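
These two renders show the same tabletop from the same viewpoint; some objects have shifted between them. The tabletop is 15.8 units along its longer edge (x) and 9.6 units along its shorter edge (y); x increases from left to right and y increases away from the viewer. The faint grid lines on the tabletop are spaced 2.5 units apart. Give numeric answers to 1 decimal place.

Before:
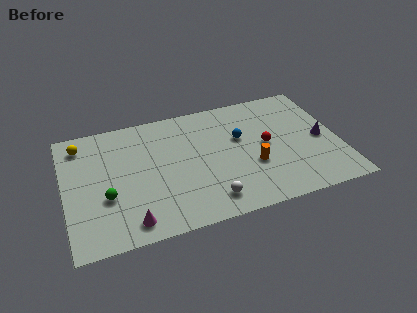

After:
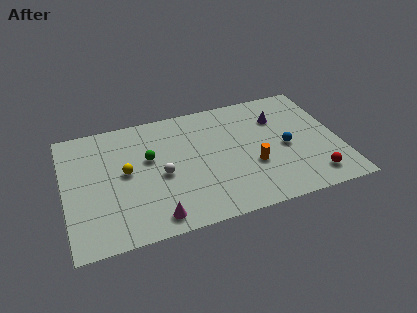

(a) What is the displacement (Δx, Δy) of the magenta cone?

(1.4, -0.1)

The magenta cone started near (3.5, 1.3) and ended near (4.9, 1.2).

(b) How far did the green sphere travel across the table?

3.5

The green sphere was near (2.3, 3.5) before and (4.9, 5.8) after, so it travelled √(2.6² + 2.3²) ≈ 3.5 units.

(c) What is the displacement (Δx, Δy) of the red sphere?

(2.4, -3.3)

From the two frames, the red sphere sits at roughly (11.6, 4.9) before and (14.0, 1.6) after.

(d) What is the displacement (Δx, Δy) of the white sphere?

(-2.5, 2.7)

From the two frames, the white sphere sits at roughly (8.0, 1.6) before and (5.5, 4.3) after.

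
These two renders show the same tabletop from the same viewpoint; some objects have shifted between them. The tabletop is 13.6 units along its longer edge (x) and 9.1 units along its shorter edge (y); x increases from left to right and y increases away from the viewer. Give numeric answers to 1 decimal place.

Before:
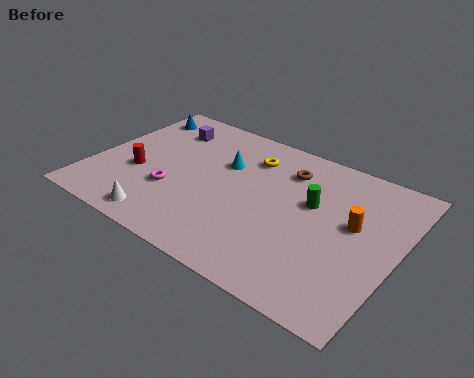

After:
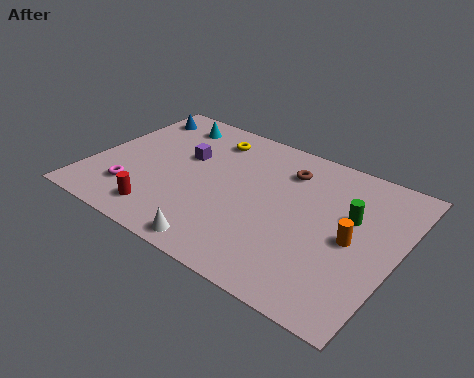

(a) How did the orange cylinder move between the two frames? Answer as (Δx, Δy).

(0.1, -0.9)

From the two frames, the orange cylinder sits at roughly (11.6, 5.2) before and (11.7, 4.3) after.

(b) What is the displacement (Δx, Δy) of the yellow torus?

(-1.9, 0.4)

The yellow torus was at about (6.6, 7.0) and moved to about (4.7, 7.4).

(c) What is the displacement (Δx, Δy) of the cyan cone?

(-2.9, 1.6)

The cyan cone was at about (5.6, 6.0) and moved to about (2.7, 7.6).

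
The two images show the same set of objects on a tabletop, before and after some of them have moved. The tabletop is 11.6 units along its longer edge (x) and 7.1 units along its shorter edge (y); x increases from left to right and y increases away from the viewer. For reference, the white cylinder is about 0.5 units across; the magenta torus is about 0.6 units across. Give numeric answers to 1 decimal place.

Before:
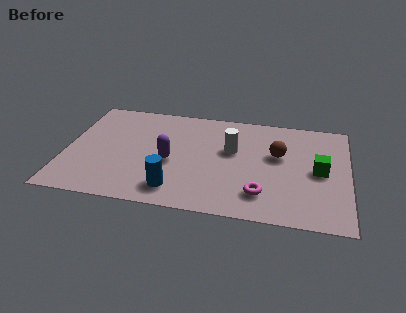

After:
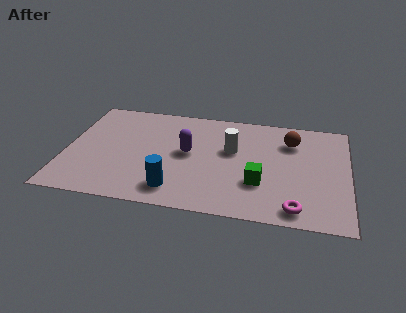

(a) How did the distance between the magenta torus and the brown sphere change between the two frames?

+1.6

Before: roughly 2.8 units apart; after: 4.4. That's 1.6 units further apart.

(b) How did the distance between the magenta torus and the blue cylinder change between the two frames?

+1.4

Before: roughly 3.5 units apart; after: 4.9. That's 1.4 units further apart.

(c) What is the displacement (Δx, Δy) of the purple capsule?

(0.7, 0.7)

The purple capsule started near (4.3, 3.1) and ended near (5.0, 3.8).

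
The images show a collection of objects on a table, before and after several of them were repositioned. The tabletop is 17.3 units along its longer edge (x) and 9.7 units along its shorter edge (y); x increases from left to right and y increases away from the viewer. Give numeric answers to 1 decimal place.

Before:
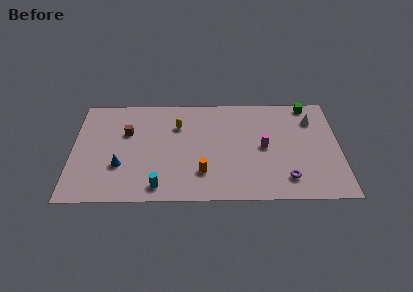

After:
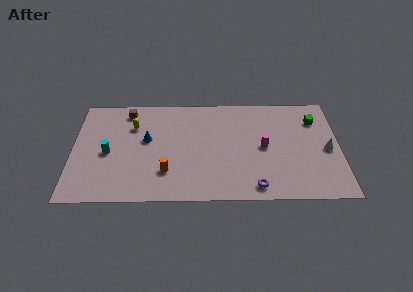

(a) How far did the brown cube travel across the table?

2.0

From (3.5, 6.3) to (3.5, 8.3), the brown cube covered √(0.0² + 2.0²) ≈ 2.0 units.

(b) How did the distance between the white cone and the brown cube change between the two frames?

+1.4

The distance was about 12.1 in the first image and 13.5 in the second, so they moved 1.4 units further apart.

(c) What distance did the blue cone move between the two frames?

2.9

The blue cone moved from about (3.1, 3.2) to (4.8, 5.6), a distance of √(1.7² + 2.4²) ≈ 2.9.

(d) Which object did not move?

the magenta cylinder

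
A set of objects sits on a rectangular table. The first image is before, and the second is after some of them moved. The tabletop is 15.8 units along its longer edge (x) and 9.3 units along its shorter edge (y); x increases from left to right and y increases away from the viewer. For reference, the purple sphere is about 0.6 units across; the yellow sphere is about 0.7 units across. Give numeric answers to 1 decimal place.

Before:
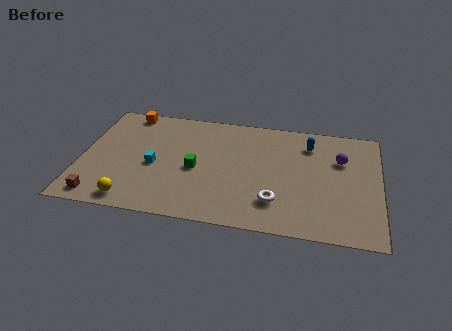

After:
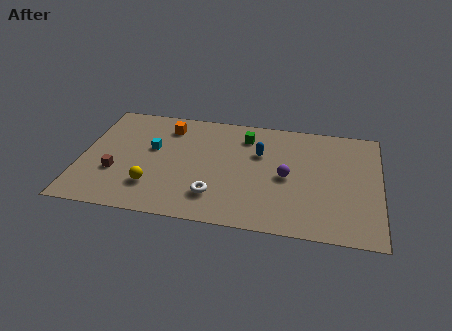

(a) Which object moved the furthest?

the green cube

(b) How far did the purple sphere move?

3.4

From (13.7, 6.3) to (10.9, 4.4), the purple sphere covered √(2.8² + 1.9²) ≈ 3.4 units.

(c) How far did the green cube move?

4.1

The green cube moved from about (6.1, 4.2) to (8.6, 7.4), a distance of √(2.5² + 3.2²) ≈ 4.1.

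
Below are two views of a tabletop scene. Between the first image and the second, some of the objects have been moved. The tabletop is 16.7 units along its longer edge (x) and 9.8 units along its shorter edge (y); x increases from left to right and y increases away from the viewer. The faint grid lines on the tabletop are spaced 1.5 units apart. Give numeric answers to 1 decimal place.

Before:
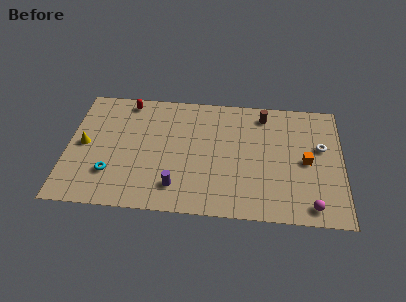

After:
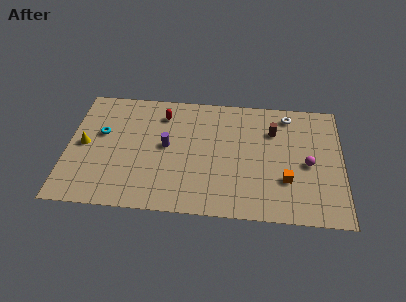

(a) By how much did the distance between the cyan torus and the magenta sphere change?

+0.5

Before: roughly 12.2 units apart; after: 12.7. That's 0.5 units further apart.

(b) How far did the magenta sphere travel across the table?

3.3

From (14.8, 1.2) to (14.6, 4.5), the magenta sphere covered √(0.2² + 3.3²) ≈ 3.3 units.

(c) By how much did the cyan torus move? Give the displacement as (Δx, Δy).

(-0.7, 3.2)

From the two frames, the cyan torus sits at roughly (2.7, 2.7) before and (2.0, 5.9) after.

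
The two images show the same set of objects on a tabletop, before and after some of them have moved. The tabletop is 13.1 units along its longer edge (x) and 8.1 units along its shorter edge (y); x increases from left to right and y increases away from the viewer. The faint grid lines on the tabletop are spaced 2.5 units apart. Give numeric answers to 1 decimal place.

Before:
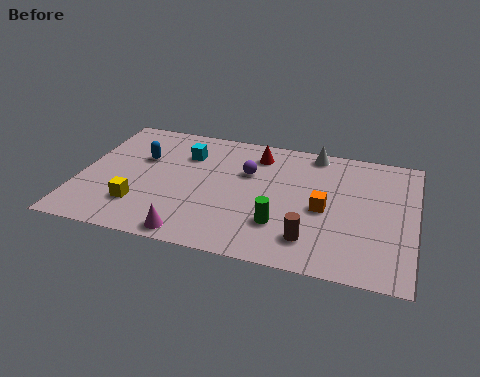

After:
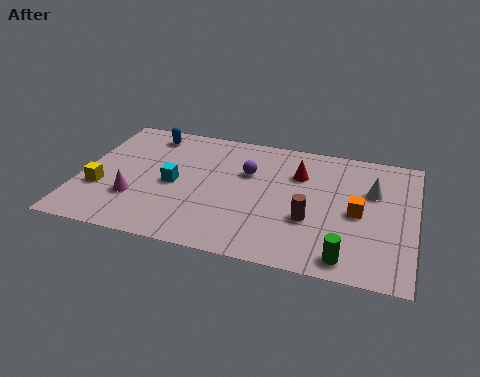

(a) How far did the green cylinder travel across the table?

2.9

The green cylinder moved from about (8.0, 2.3) to (10.6, 1.0), a distance of √(2.6² + 1.3²) ≈ 2.9.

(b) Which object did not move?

the purple sphere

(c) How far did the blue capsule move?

1.7

The blue capsule moved from about (2.3, 5.2) to (2.4, 6.9), a distance of √(0.1² + 1.7²) ≈ 1.7.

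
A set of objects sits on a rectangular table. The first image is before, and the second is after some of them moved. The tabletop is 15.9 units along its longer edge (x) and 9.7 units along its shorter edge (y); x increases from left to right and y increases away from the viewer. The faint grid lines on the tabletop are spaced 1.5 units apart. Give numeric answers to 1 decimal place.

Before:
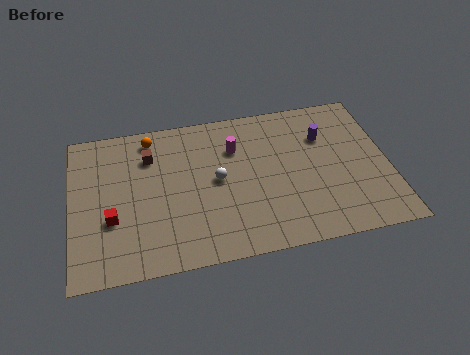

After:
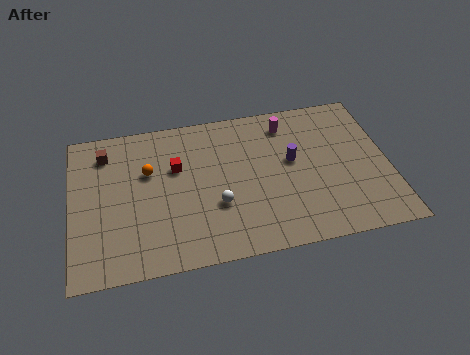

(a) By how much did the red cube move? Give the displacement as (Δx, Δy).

(3.3, 2.7)

The red cube was at about (2.0, 3.5) and moved to about (5.3, 6.2).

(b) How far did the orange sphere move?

2.2

From (4.1, 8.4) to (3.9, 6.2), the orange sphere covered √(0.2² + 2.2²) ≈ 2.2 units.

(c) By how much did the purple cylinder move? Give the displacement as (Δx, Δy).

(-1.7, -1.3)

The purple cylinder was at about (12.8, 6.8) and moved to about (11.1, 5.5).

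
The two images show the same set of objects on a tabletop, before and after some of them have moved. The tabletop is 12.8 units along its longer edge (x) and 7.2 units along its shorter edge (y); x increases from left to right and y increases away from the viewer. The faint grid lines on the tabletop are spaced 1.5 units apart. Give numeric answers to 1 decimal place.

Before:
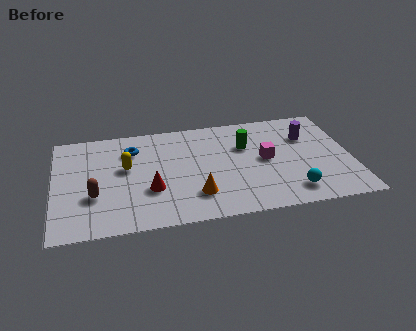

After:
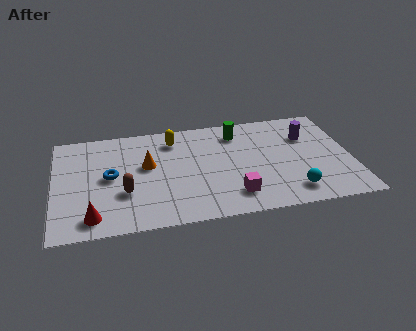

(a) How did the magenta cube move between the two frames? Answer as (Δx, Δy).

(-1.5, -2.2)

The magenta cube was at about (9.1, 3.7) and moved to about (7.6, 1.5).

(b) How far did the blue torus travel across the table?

2.0

From (3.4, 5.4) to (2.4, 3.7), the blue torus covered √(1.0² + 1.7²) ≈ 2.0 units.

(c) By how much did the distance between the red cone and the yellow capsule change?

+3.9

The distance was about 2.0 in the first image and 5.9 in the second, so they moved 3.9 units further apart.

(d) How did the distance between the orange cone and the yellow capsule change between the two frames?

-1.8

The distance was about 3.8 in the first image and 2.0 in the second, so they moved 1.8 units closer together.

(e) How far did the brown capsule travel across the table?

1.3

From (1.7, 2.5) to (3.0, 2.5), the brown capsule covered √(1.3² + 0.0²) ≈ 1.3 units.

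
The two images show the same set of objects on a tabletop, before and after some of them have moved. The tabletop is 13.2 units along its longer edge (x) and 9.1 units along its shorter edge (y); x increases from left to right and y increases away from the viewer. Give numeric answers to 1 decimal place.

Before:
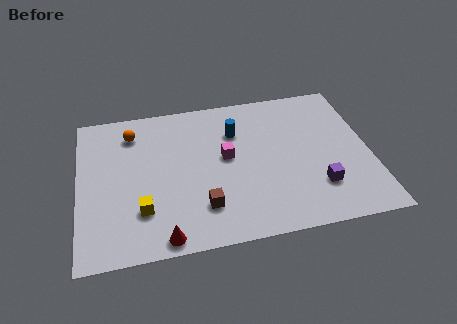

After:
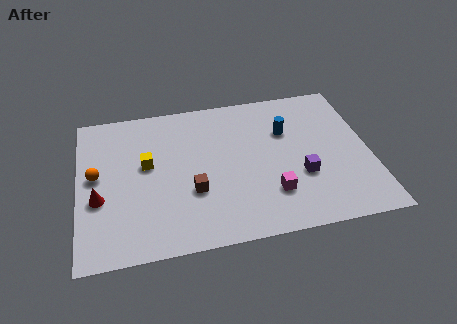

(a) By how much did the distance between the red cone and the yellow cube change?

+0.9

Before: roughly 1.9 units apart; after: 2.8. That's 0.9 units further apart.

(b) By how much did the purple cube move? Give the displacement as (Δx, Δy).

(-0.7, 0.8)

From the two frames, the purple cube sits at roughly (10.7, 2.4) before and (10.0, 3.2) after.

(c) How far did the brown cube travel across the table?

1.1

The brown cube moved from about (5.5, 2.2) to (5.1, 3.2), a distance of √(0.4² + 1.0²) ≈ 1.1.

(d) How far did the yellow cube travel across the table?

2.7

The yellow cube was near (2.8, 2.5) before and (3.1, 5.2) after, so it travelled √(0.3² + 2.7²) ≈ 2.7 units.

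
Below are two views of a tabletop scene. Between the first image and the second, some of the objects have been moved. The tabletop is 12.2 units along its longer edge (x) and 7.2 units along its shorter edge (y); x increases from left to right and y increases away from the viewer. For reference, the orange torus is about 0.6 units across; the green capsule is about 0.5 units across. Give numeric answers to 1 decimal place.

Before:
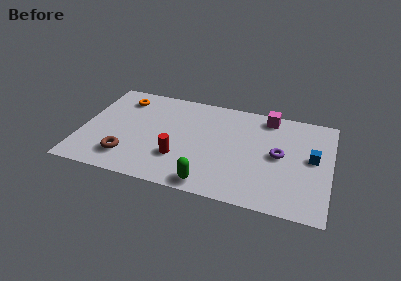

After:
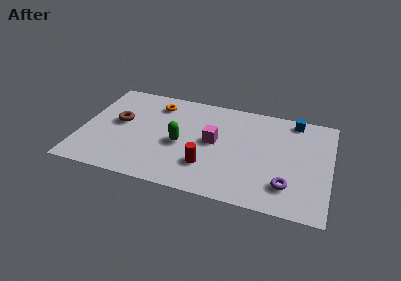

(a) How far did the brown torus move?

2.5

The brown torus moved from about (2.4, 1.6) to (1.8, 4.0), a distance of √(0.6² + 2.4²) ≈ 2.5.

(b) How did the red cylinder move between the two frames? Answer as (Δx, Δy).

(1.4, -0.2)

From the two frames, the red cylinder sits at roughly (4.9, 2.2) before and (6.3, 2.0) after.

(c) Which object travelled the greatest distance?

the magenta cube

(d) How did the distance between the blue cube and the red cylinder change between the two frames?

-0.7

The distance was about 6.6 in the first image and 5.9 in the second, so they moved 0.7 units closer together.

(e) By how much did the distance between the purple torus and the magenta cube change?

+1.6

The distance was about 2.7 in the first image and 4.3 in the second, so they moved 1.6 units further apart.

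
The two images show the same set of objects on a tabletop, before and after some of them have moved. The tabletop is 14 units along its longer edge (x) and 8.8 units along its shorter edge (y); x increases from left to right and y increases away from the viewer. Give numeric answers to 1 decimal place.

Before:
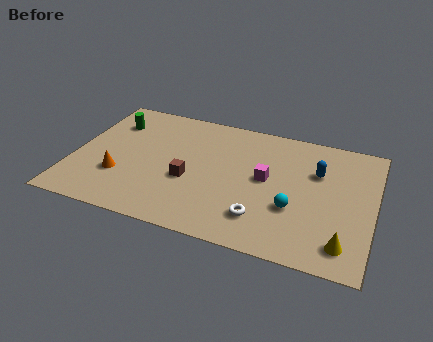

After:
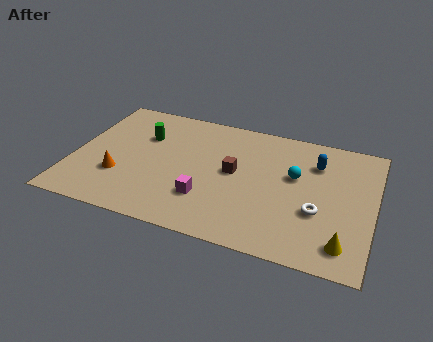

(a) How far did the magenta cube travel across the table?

3.4

The magenta cube moved from about (9.0, 4.7) to (6.4, 2.5), a distance of √(2.6² + 2.2²) ≈ 3.4.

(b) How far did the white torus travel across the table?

2.8

The white torus was near (9.0, 2.0) before and (11.5, 3.2) after, so it travelled √(2.5² + 1.2²) ≈ 2.8 units.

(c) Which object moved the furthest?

the magenta cube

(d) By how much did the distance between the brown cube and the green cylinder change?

-0.5

The distance was about 5.1 in the first image and 4.6 in the second, so they moved 0.5 units closer together.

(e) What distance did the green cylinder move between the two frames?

1.7

The green cylinder moved from about (1.5, 6.6) to (3.1, 6.0), a distance of √(1.6² + 0.6²) ≈ 1.7.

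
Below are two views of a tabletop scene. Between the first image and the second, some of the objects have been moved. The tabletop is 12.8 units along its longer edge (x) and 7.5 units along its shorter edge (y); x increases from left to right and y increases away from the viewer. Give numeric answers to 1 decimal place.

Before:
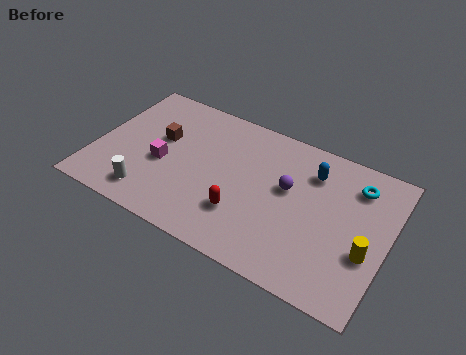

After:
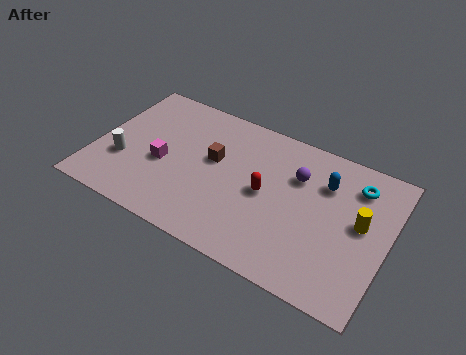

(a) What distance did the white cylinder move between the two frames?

1.9

The white cylinder was near (2.7, 1.3) before and (1.3, 2.6) after, so it travelled √(1.4² + 1.3²) ≈ 1.9 units.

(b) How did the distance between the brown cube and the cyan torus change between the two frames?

-2.3

The distance was about 8.6 in the first image and 6.3 in the second, so they moved 2.3 units closer together.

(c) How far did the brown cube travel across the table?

2.4

The brown cube was near (2.7, 4.5) before and (5.1, 4.4) after, so it travelled √(2.4² + 0.1²) ≈ 2.4 units.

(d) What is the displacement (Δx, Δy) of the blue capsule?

(0.6, -0.3)

The blue capsule started near (9.3, 5.7) and ended near (9.9, 5.4).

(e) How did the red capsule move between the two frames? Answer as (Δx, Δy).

(0.8, 1.5)

From the two frames, the red capsule sits at roughly (6.7, 2.2) before and (7.5, 3.7) after.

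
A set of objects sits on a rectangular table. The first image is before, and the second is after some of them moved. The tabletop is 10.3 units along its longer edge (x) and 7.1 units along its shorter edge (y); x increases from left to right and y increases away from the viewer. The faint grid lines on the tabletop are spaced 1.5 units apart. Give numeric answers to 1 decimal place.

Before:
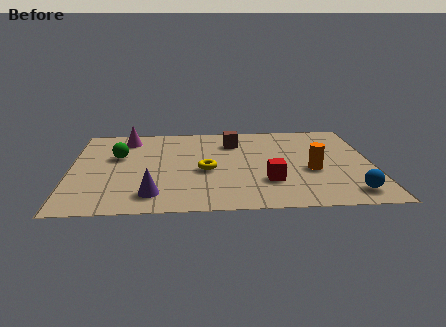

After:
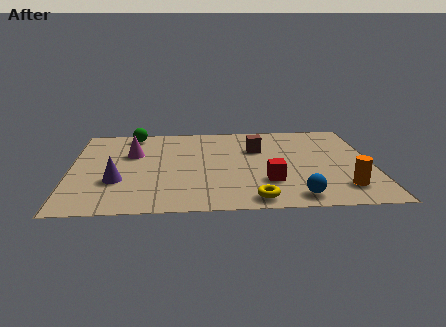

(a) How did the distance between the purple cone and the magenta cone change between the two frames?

-2.4

Before: roughly 4.7 units apart; after: 2.3. That's 2.4 units closer together.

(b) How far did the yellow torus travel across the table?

2.8

From (4.6, 3.1) to (6.2, 0.8), the yellow torus covered √(1.6² + 2.3²) ≈ 2.8 units.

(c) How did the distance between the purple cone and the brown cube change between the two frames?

+0.4

They were about 5.0 units apart before and 5.4 after — 0.4 units further apart.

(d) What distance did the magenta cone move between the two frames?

1.3

From (1.9, 5.9) to (2.1, 4.6), the magenta cone covered √(0.2² + 1.3²) ≈ 1.3 units.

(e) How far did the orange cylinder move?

1.7

The orange cylinder was near (8.2, 2.9) before and (9.2, 1.5) after, so it travelled √(1.0² + 1.4²) ≈ 1.7 units.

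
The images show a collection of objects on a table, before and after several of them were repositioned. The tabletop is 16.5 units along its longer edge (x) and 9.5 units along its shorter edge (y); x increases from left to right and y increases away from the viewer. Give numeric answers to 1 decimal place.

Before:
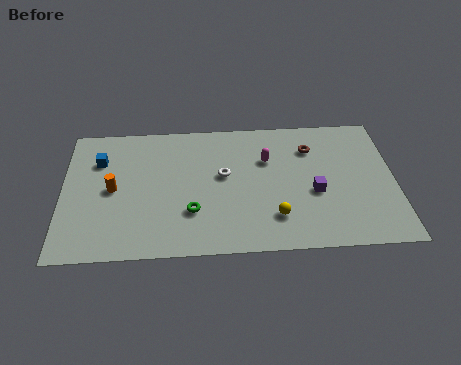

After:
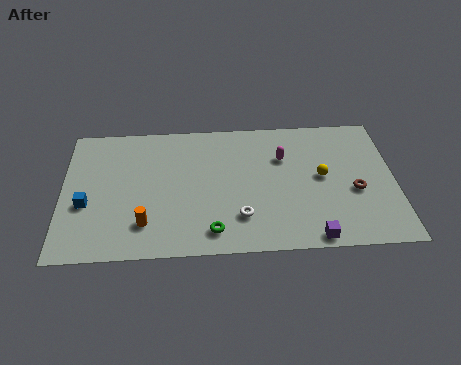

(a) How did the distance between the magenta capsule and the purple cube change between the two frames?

+2.4

They were about 3.4 units apart before and 5.8 after — 2.4 units further apart.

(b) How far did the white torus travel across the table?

3.1

From (8.0, 5.4) to (8.8, 2.4), the white torus covered √(0.8² + 3.0²) ≈ 3.1 units.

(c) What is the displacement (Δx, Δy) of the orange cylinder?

(1.6, -2.5)

The orange cylinder started near (2.5, 4.7) and ended near (4.1, 2.2).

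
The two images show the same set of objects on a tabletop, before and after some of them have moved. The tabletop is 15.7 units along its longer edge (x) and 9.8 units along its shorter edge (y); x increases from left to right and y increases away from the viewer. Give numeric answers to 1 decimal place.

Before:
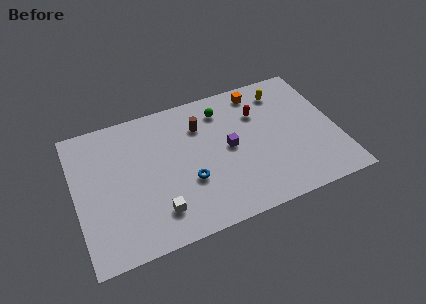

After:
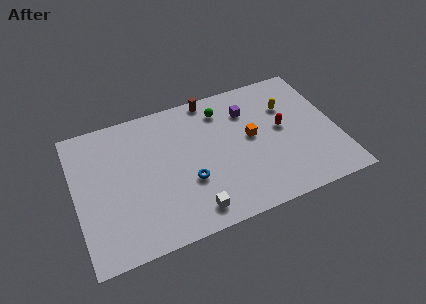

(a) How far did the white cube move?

2.1

The white cube was near (4.6, 2.1) before and (6.6, 1.4) after, so it travelled √(2.0² + 0.7²) ≈ 2.1 units.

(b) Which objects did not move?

the green sphere and the blue torus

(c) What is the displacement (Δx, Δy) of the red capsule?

(1.3, -1.6)

From the two frames, the red capsule sits at roughly (11.2, 6.9) before and (12.5, 5.3) after.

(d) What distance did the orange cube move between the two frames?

3.3

From (11.4, 8.5) to (10.6, 5.3), the orange cube covered √(0.8² + 3.2²) ≈ 3.3 units.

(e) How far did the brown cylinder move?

2.0

The brown cylinder moved from about (7.7, 7.2) to (8.5, 9.0), a distance of √(0.8² + 1.8²) ≈ 2.0.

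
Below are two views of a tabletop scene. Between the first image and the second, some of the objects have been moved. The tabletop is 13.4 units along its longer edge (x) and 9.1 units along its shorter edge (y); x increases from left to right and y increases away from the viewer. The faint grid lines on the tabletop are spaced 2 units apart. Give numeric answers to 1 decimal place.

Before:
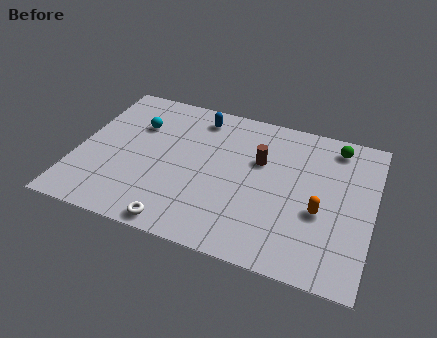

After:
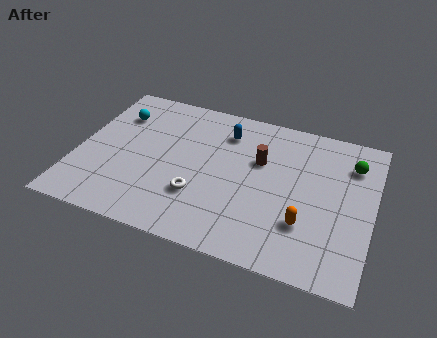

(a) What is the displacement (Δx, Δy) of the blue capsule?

(1.3, -0.6)

The blue capsule was at about (5.2, 7.7) and moved to about (6.5, 7.1).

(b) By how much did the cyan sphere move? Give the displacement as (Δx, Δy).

(-1.0, 0.4)

The cyan sphere was at about (2.5, 6.3) and moved to about (1.5, 6.7).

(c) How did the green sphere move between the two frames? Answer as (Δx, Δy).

(0.8, -0.9)

The green sphere started near (11.5, 7.8) and ended near (12.3, 6.9).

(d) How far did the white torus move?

2.1

The white torus moved from about (5.0, 0.8) to (5.7, 2.8), a distance of √(0.7² + 2.0²) ≈ 2.1.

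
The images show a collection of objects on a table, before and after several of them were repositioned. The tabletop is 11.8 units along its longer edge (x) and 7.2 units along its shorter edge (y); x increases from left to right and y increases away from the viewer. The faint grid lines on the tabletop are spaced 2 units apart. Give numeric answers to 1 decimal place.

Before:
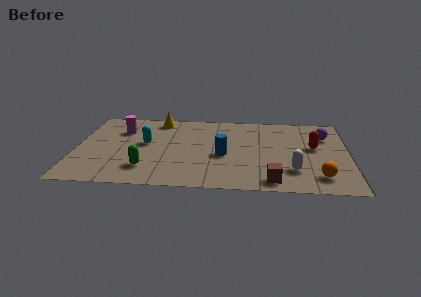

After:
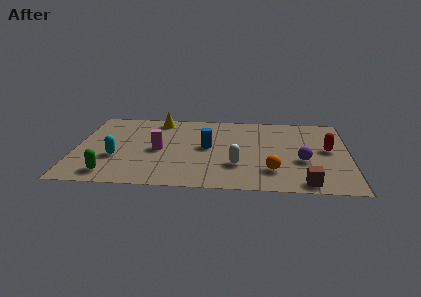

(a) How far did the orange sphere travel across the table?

2.0

From (10.5, 1.4) to (8.5, 1.8), the orange sphere covered √(2.0² + 0.4²) ≈ 2.0 units.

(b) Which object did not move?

the yellow cone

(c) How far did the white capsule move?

2.4

The white capsule moved from about (9.4, 1.9) to (7.0, 2.2), a distance of √(2.4² + 0.3²) ≈ 2.4.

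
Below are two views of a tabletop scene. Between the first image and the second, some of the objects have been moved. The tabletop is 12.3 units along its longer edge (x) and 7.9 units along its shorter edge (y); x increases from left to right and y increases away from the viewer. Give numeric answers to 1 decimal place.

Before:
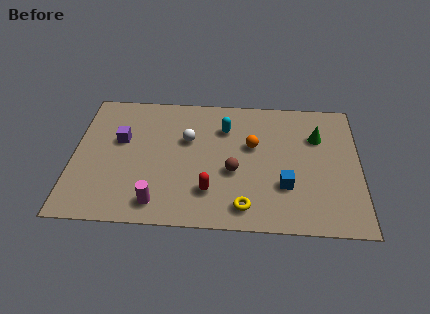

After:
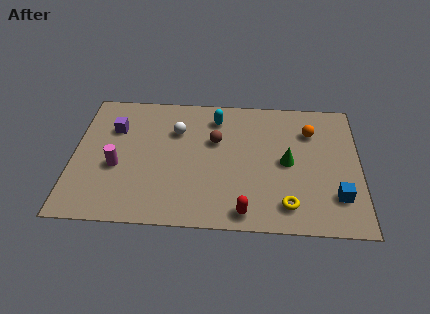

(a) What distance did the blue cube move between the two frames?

2.3

From (9.1, 2.5) to (11.3, 2.0), the blue cube covered √(2.2² + 0.5²) ≈ 2.3 units.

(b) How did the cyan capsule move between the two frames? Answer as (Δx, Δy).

(-0.4, 0.6)

The cyan capsule started near (6.5, 5.8) and ended near (6.1, 6.4).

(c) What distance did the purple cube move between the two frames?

0.8

From (2.0, 4.8) to (1.7, 5.5), the purple cube covered √(0.3² + 0.7²) ≈ 0.8 units.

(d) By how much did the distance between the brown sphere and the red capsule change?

+2.7

Before: roughly 1.6 units apart; after: 4.3. That's 2.7 units further apart.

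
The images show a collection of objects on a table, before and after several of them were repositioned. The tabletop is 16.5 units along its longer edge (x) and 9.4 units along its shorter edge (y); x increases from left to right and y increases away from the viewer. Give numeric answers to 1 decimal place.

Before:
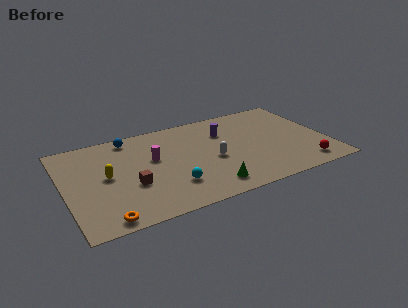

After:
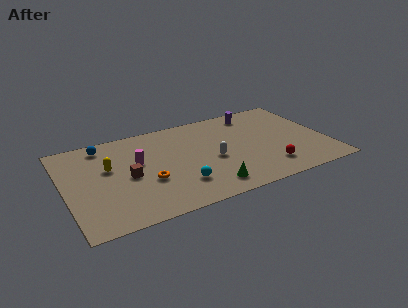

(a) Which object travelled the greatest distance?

the orange torus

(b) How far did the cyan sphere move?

0.5

The cyan sphere was near (6.4, 2.5) before and (6.9, 2.4) after, so it travelled √(0.5² + 0.1²) ≈ 0.5 units.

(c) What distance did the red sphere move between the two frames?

2.3

The red sphere was near (14.7, 1.4) before and (12.5, 2.0) after, so it travelled √(2.2² + 0.6²) ≈ 2.3 units.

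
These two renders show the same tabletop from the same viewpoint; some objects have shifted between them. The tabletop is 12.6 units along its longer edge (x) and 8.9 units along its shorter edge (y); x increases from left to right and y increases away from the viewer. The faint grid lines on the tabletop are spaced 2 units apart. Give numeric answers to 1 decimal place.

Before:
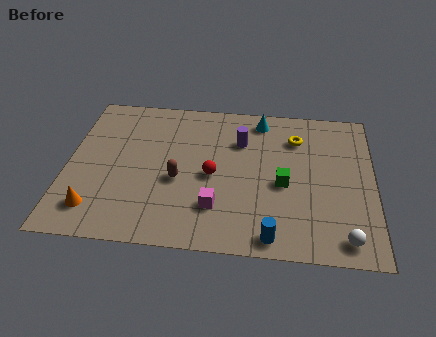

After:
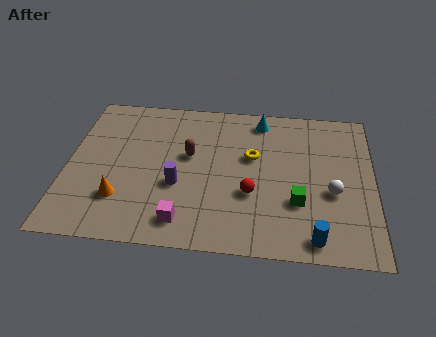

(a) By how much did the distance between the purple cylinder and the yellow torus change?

+1.3

Before: roughly 2.3 units apart; after: 3.6. That's 1.3 units further apart.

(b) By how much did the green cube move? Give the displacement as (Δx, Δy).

(0.6, -1.0)

The green cube started near (8.9, 3.9) and ended near (9.5, 2.9).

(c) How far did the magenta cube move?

1.6

From (6.2, 2.3) to (4.9, 1.4), the magenta cube covered √(1.3² + 0.9²) ≈ 1.6 units.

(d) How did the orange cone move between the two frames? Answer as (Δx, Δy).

(1.0, 0.7)

The orange cone started near (1.3, 1.7) and ended near (2.3, 2.4).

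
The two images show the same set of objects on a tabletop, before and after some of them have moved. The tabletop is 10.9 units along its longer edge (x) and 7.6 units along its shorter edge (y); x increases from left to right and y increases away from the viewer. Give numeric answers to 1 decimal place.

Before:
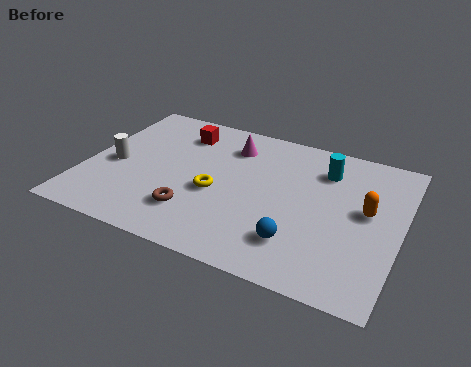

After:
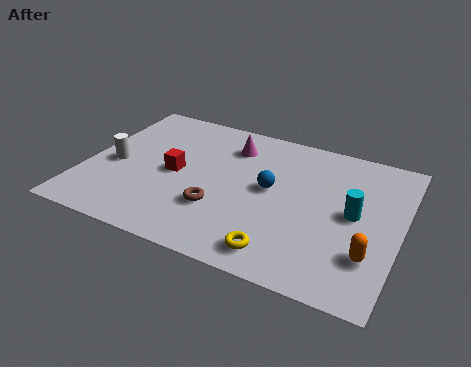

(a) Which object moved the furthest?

the yellow torus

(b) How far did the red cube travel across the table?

2.3

From (3.0, 6.0) to (3.1, 3.7), the red cube covered √(0.1² + 2.3²) ≈ 2.3 units.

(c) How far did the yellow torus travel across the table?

3.3

From (4.6, 3.2) to (7.1, 1.1), the yellow torus covered √(2.5² + 2.1²) ≈ 3.3 units.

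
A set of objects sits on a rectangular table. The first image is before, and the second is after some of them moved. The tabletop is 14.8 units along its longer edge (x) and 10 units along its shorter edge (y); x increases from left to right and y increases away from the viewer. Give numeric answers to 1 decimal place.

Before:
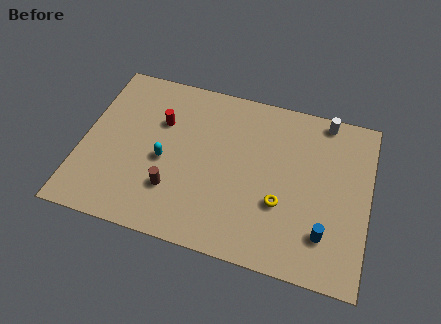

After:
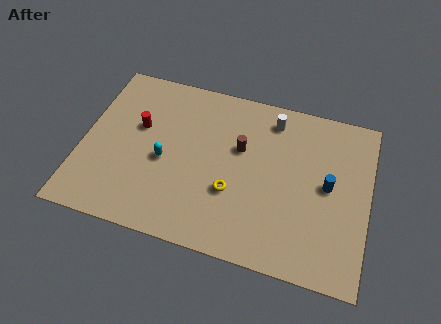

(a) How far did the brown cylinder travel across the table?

4.7

The brown cylinder was near (4.9, 2.8) before and (8.1, 6.2) after, so it travelled √(3.2² + 3.4²) ≈ 4.7 units.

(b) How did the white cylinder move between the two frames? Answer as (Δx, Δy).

(-2.7, -0.7)

From the two frames, the white cylinder sits at roughly (12.3, 9.1) before and (9.6, 8.4) after.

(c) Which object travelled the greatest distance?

the brown cylinder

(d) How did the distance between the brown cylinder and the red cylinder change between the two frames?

+1.3

The distance was about 4.0 in the first image and 5.3 in the second, so they moved 1.3 units further apart.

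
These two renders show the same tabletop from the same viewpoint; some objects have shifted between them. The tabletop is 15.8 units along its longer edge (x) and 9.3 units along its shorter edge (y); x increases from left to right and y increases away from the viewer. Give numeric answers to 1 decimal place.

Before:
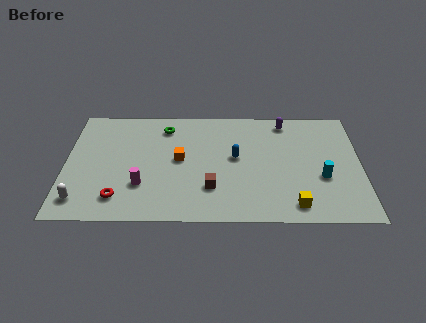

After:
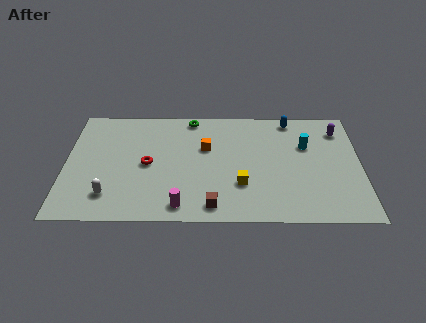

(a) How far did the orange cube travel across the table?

1.7

The orange cube was near (6.1, 4.9) before and (7.5, 5.9) after, so it travelled √(1.4² + 1.0²) ≈ 1.7 units.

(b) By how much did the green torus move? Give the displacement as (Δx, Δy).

(1.4, 0.8)

The green torus was at about (5.3, 7.6) and moved to about (6.7, 8.4).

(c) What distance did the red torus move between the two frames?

3.1

The red torus moved from about (2.9, 1.8) to (4.4, 4.5), a distance of √(1.5² + 2.7²) ≈ 3.1.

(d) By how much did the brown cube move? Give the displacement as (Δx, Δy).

(0.1, -1.4)

The brown cube was at about (7.8, 2.6) and moved to about (7.9, 1.2).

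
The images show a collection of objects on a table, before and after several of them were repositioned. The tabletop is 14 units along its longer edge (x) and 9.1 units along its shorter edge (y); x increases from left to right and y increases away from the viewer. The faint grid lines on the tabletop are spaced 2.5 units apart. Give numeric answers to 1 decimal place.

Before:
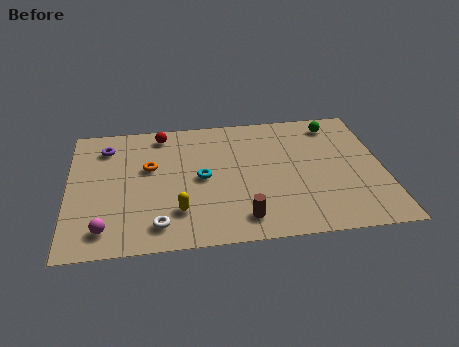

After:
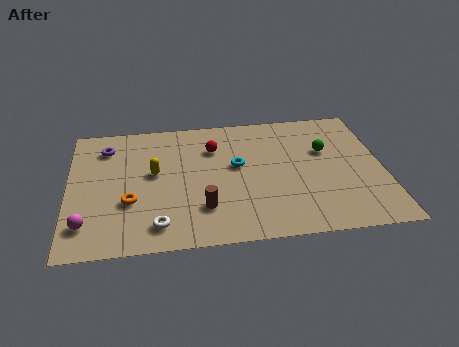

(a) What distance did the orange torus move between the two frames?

2.5

The orange torus was near (3.6, 5.5) before and (2.7, 3.2) after, so it travelled √(0.9² + 2.3²) ≈ 2.5 units.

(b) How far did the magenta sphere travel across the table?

0.9

The magenta sphere was near (1.6, 1.5) before and (0.8, 1.9) after, so it travelled √(0.8² + 0.4²) ≈ 0.9 units.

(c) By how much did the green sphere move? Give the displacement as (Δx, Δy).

(-0.5, -1.9)

From the two frames, the green sphere sits at roughly (12.0, 7.7) before and (11.5, 5.8) after.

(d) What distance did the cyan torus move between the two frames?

1.7

The cyan torus was near (5.9, 4.5) before and (7.5, 5.2) after, so it travelled √(1.6² + 0.7²) ≈ 1.7 units.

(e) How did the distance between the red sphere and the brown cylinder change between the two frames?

-3.0

The distance was about 7.2 in the first image and 4.2 in the second, so they moved 3.0 units closer together.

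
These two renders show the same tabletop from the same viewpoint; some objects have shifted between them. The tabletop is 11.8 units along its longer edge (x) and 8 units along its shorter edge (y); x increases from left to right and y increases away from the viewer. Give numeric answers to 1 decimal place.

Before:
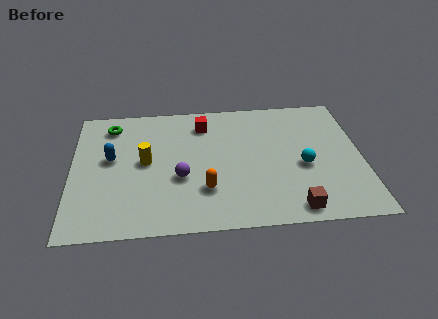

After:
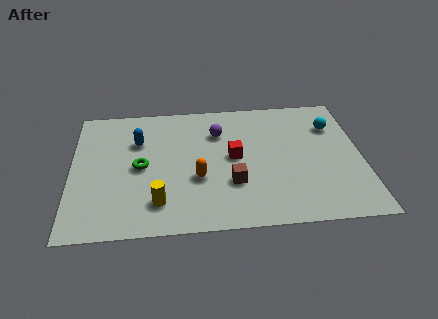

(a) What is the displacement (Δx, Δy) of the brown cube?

(-2.4, 1.7)

The brown cube started near (8.9, 0.9) and ended near (6.5, 2.6).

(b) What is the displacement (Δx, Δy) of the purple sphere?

(1.6, 2.7)

The purple sphere was at about (4.4, 3.1) and moved to about (6.0, 5.8).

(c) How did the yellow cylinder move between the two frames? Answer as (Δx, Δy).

(0.5, -2.5)

From the two frames, the yellow cylinder sits at roughly (3.0, 4.2) before and (3.5, 1.7) after.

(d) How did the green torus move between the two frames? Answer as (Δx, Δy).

(1.2, -2.7)

The green torus started near (1.6, 6.6) and ended near (2.8, 3.9).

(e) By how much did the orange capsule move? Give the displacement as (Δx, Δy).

(-0.3, 0.7)

The orange capsule started near (5.4, 2.3) and ended near (5.1, 3.0).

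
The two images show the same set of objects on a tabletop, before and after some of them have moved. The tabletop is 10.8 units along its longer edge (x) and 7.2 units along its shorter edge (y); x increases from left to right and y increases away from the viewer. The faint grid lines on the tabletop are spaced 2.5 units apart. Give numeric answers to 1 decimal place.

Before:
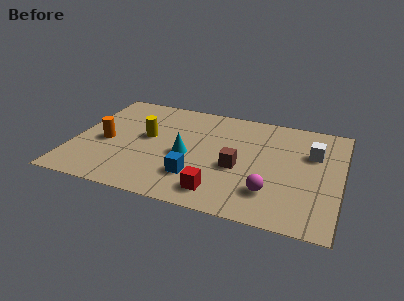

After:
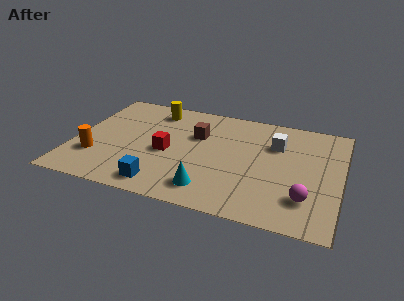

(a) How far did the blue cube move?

1.6

The blue cube moved from about (5.1, 1.9) to (3.8, 1.0), a distance of √(1.3² + 0.9²) ≈ 1.6.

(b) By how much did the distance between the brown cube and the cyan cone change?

+1.4

The distance was about 2.1 in the first image and 3.5 in the second, so they moved 1.4 units further apart.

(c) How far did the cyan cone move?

2.2

The cyan cone was near (4.6, 3.2) before and (5.7, 1.3) after, so it travelled √(1.1² + 1.9²) ≈ 2.2 units.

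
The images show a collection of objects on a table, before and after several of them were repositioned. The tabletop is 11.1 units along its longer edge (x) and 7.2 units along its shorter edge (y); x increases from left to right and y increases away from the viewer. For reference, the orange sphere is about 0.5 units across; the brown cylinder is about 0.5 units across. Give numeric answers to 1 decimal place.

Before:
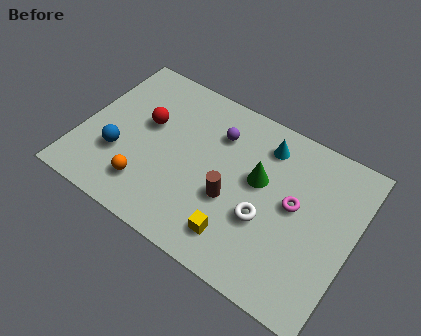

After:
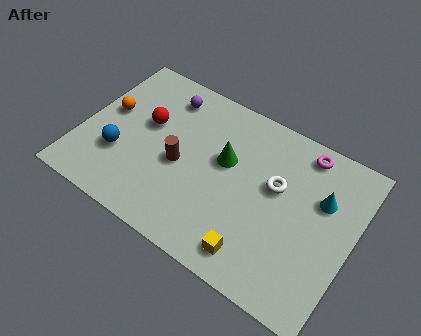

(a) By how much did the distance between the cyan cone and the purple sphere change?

+4.8

The distance was about 2.0 in the first image and 6.8 in the second, so they moved 4.8 units further apart.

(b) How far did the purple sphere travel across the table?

2.4

From (5.3, 5.3) to (3.0, 5.9), the purple sphere covered √(2.3² + 0.6²) ≈ 2.4 units.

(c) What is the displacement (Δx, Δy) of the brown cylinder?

(-2.2, 0.4)

The brown cylinder started near (6.3, 2.8) and ended near (4.1, 3.2).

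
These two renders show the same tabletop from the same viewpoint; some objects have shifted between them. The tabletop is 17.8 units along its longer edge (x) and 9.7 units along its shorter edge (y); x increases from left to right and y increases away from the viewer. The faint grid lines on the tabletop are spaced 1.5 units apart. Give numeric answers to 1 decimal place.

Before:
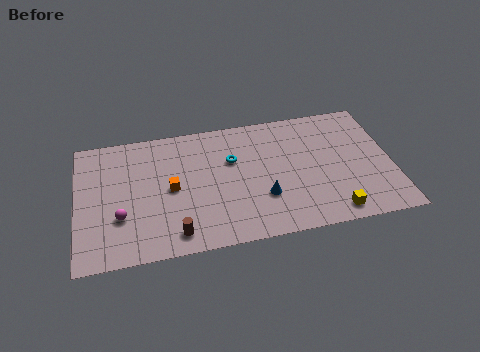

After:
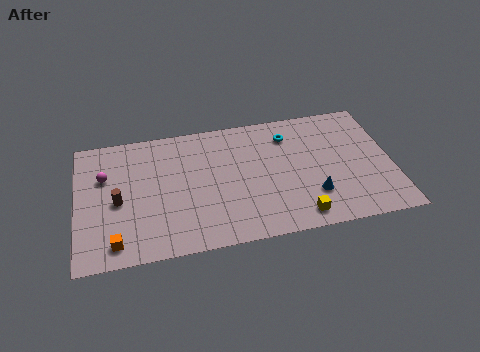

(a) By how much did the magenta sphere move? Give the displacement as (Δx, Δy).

(-0.8, 3.2)

The magenta sphere started near (2.4, 3.2) and ended near (1.6, 6.4).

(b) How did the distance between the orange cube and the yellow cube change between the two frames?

+0.6

Before: roughly 9.6 units apart; after: 10.2. That's 0.6 units further apart.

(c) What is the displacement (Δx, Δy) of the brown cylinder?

(-3.1, 3.0)

The brown cylinder started near (5.4, 1.4) and ended near (2.3, 4.4).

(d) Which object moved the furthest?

the orange cube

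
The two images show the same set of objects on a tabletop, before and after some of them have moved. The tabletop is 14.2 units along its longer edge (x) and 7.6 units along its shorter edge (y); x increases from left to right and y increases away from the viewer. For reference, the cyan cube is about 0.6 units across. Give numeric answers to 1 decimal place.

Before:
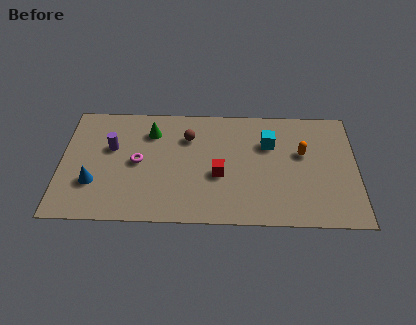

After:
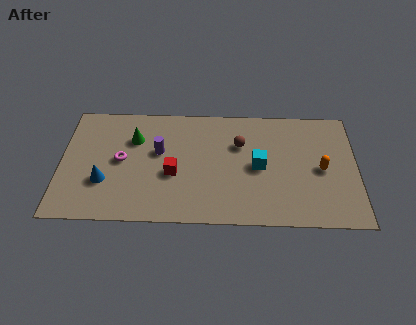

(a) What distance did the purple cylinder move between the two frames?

2.3

The purple cylinder was near (2.4, 4.7) before and (4.7, 4.5) after, so it travelled √(2.3² + 0.2²) ≈ 2.3 units.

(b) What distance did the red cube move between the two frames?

2.2

The red cube was near (7.6, 3.1) before and (5.4, 3.1) after, so it travelled √(2.2² + 0.0²) ≈ 2.2 units.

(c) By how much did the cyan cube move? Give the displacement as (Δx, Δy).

(-0.5, -1.5)

The cyan cube started near (10.0, 5.2) and ended near (9.5, 3.7).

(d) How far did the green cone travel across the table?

0.9

The green cone was near (4.3, 5.8) before and (3.5, 5.3) after, so it travelled √(0.8² + 0.5²) ≈ 0.9 units.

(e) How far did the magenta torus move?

0.8

The magenta torus moved from about (3.7, 3.8) to (2.9, 3.9), a distance of √(0.8² + 0.1²) ≈ 0.8.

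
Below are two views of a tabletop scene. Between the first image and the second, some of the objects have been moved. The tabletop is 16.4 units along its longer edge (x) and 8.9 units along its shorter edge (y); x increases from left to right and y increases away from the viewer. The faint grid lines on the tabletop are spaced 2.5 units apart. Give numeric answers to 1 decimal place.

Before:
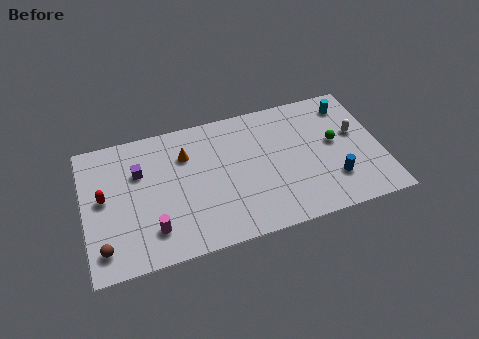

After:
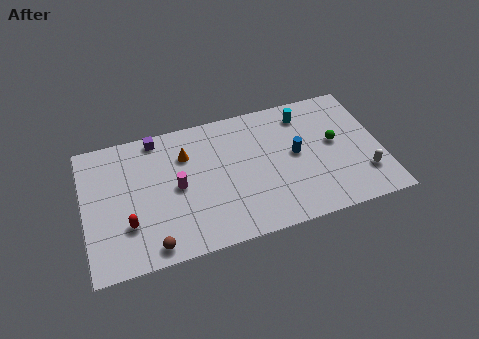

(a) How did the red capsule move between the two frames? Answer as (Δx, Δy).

(1.2, -2.1)

The red capsule was at about (1.1, 4.8) and moved to about (2.3, 2.7).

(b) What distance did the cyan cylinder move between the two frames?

2.5

The cyan cylinder moved from about (14.9, 7.3) to (12.4, 7.3), a distance of √(2.5² + 0.0²) ≈ 2.5.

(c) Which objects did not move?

the orange cone and the green sphere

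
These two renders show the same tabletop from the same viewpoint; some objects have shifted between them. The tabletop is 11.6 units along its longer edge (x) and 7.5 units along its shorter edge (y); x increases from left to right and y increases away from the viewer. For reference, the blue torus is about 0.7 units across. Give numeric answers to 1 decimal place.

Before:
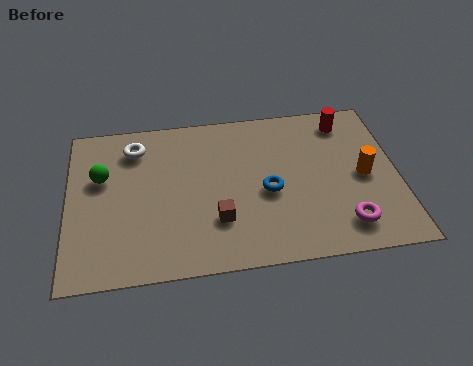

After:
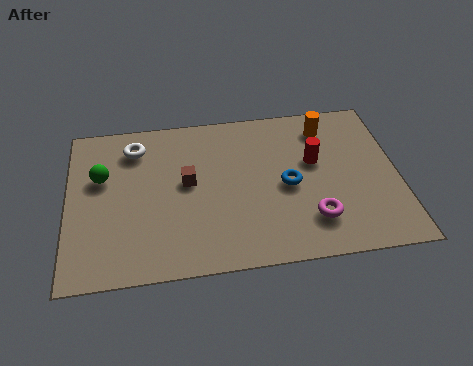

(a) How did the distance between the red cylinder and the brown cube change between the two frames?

-1.7

The distance was about 6.2 in the first image and 4.5 in the second, so they moved 1.7 units closer together.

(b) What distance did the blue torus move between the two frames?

0.7

The blue torus was near (7.0, 3.3) before and (7.7, 3.5) after, so it travelled √(0.7² + 0.2²) ≈ 0.7 units.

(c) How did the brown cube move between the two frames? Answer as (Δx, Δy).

(-1.0, 1.9)

The brown cube was at about (5.2, 2.2) and moved to about (4.2, 4.1).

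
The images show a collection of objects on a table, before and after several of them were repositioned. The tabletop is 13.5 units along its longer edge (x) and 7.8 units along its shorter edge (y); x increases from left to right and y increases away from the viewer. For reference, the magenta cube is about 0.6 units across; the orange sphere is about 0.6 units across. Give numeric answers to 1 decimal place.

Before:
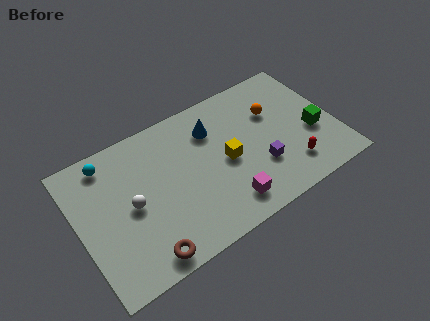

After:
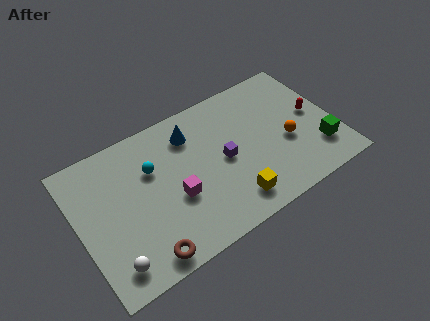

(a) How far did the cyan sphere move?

2.6

The cyan sphere was near (1.9, 6.7) before and (4.0, 5.2) after, so it travelled √(2.1² + 1.5²) ≈ 2.6 units.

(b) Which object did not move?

the brown torus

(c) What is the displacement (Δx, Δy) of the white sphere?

(-1.4, -2.5)

From the two frames, the white sphere sits at roughly (2.7, 3.8) before and (1.3, 1.3) after.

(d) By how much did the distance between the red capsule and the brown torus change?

+2.2

Before: roughly 7.9 units apart; after: 10.1. That's 2.2 units further apart.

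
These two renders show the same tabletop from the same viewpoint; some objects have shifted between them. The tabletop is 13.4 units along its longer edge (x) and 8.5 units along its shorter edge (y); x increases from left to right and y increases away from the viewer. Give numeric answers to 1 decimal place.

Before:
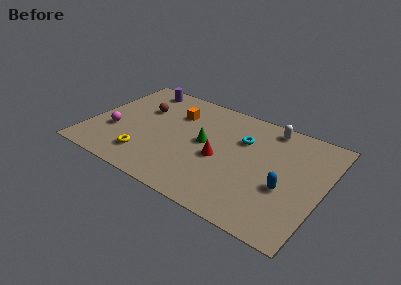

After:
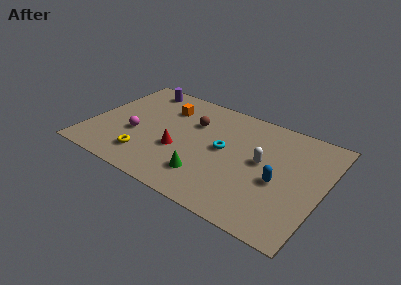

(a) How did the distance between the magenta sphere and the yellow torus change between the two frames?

-0.7

Before: roughly 2.4 units apart; after: 1.7. That's 0.7 units closer together.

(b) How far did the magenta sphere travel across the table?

1.2

From (1.5, 3.0) to (2.7, 3.3), the magenta sphere covered √(1.2² + 0.3²) ≈ 1.2 units.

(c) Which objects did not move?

the purple cylinder and the yellow torus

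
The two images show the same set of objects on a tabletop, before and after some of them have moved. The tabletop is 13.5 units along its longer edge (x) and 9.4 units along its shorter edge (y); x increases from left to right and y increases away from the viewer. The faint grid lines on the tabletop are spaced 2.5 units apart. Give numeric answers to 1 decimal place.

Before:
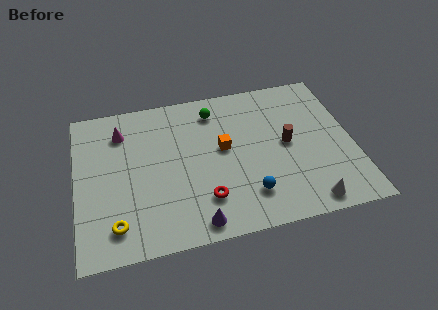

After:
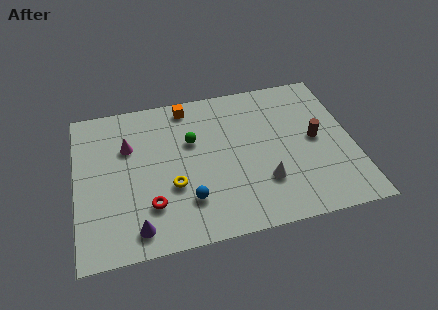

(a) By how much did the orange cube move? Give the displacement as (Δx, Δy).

(-1.6, 3.1)

The orange cube was at about (7.2, 5.2) and moved to about (5.6, 8.3).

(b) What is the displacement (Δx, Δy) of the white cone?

(-2.0, 1.7)

The white cone started near (11.0, 1.0) and ended near (9.0, 2.7).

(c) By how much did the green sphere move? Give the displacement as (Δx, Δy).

(-1.2, -1.7)

The green sphere was at about (6.9, 7.7) and moved to about (5.7, 6.0).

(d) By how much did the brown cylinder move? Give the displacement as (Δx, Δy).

(1.4, 0.0)

The brown cylinder started near (10.3, 4.8) and ended near (11.7, 4.8).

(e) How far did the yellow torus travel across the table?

3.3

From (1.8, 1.7) to (4.6, 3.4), the yellow torus covered √(2.8² + 1.7²) ≈ 3.3 units.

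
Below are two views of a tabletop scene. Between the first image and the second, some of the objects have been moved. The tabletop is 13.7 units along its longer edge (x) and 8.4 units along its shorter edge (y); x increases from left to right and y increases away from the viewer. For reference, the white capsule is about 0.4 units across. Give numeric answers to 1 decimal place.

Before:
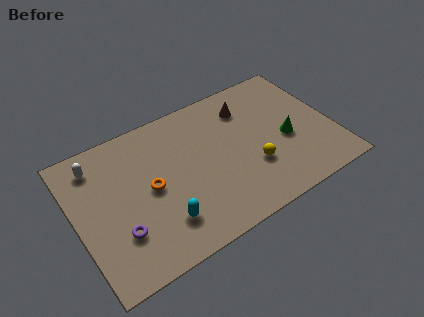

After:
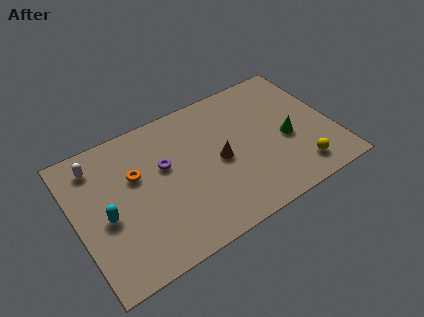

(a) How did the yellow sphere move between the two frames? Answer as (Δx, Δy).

(2.3, -1.3)

From the two frames, the yellow sphere sits at roughly (9.2, 2.8) before and (11.5, 1.5) after.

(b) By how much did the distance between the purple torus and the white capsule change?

-0.6

The distance was about 4.4 in the first image and 3.8 in the second, so they moved 0.6 units closer together.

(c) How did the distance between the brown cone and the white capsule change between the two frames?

-1.3

They were about 8.1 units apart before and 6.8 after — 1.3 units closer together.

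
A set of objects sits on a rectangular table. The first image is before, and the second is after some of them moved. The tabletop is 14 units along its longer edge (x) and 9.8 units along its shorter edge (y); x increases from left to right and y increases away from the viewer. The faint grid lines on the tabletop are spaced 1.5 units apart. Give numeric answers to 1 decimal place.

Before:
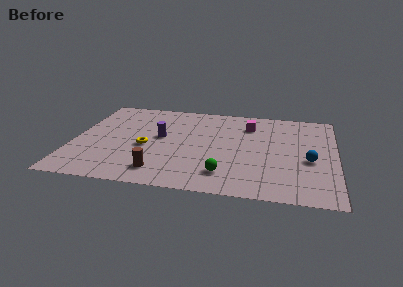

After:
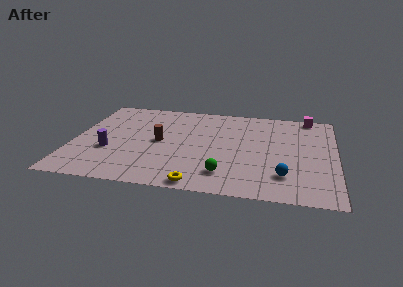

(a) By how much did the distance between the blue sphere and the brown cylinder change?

-1.0

Before: roughly 8.2 units apart; after: 7.2. That's 1.0 units closer together.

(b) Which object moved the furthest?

the yellow torus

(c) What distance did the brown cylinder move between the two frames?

3.2

From (4.8, 1.7) to (4.6, 4.9), the brown cylinder covered √(0.2² + 3.2²) ≈ 3.2 units.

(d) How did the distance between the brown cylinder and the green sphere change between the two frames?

+1.2

Before: roughly 3.4 units apart; after: 4.6. That's 1.2 units further apart.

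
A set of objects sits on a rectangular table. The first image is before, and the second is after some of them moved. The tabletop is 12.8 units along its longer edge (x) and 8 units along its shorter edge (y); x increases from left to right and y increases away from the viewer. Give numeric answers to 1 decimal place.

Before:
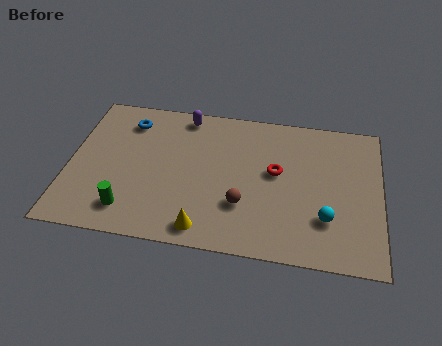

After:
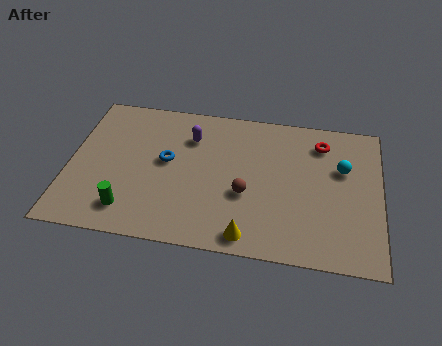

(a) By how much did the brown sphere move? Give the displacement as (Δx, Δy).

(0.1, 0.6)

The brown sphere started near (7.2, 2.5) and ended near (7.3, 3.1).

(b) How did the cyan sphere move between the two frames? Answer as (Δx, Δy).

(0.6, 2.8)

The cyan sphere was at about (10.6, 2.3) and moved to about (11.2, 5.1).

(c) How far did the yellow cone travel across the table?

1.8

From (5.7, 1.0) to (7.5, 0.9), the yellow cone covered √(1.8² + 0.1²) ≈ 1.8 units.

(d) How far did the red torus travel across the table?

2.6

The red torus was near (8.5, 4.5) before and (10.3, 6.4) after, so it travelled √(1.8² + 1.9²) ≈ 2.6 units.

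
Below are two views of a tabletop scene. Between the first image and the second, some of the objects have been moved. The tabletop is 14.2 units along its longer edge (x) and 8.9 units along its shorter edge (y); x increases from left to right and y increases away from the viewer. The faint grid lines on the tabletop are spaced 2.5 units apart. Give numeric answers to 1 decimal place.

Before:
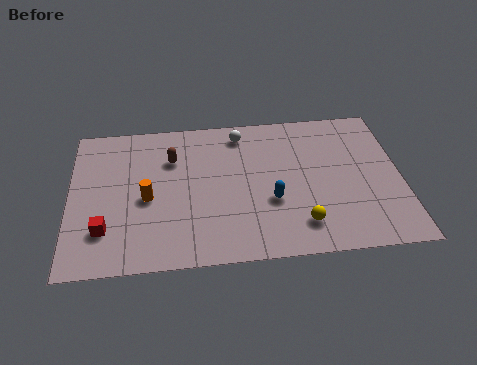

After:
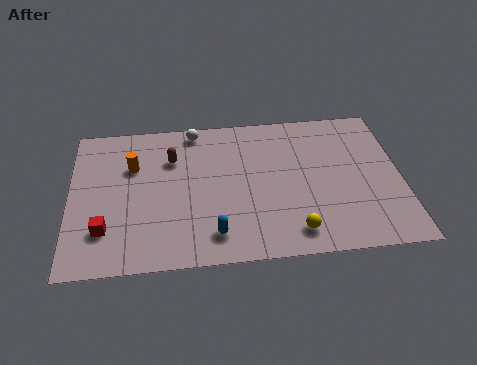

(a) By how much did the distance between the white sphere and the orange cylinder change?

-2.1

Before: roughly 5.5 units apart; after: 3.4. That's 2.1 units closer together.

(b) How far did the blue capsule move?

3.0

From (8.6, 3.3) to (6.1, 1.6), the blue capsule covered √(2.5² + 1.7²) ≈ 3.0 units.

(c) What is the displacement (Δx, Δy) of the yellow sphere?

(-0.3, -0.4)

From the two frames, the yellow sphere sits at roughly (9.8, 1.8) before and (9.5, 1.4) after.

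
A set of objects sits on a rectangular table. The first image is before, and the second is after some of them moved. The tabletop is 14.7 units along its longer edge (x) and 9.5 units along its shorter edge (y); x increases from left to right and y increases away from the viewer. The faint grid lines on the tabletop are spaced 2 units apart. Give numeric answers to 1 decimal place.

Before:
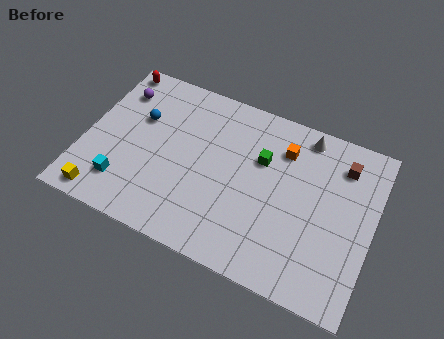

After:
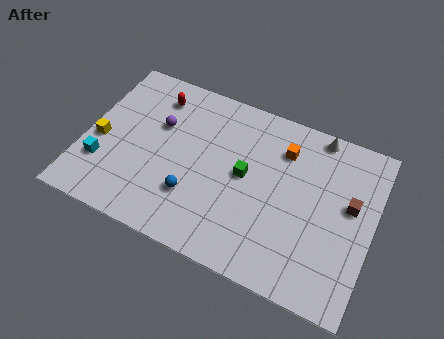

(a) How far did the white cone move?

0.7

The white cone moved from about (10.9, 8.4) to (11.5, 8.7), a distance of √(0.6² + 0.3²) ≈ 0.7.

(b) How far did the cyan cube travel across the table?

1.4

The cyan cube moved from about (2.3, 2.1) to (1.1, 2.8), a distance of √(1.2² + 0.7²) ≈ 1.4.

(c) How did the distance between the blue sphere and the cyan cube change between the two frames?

+0.7

They were about 4.0 units apart before and 4.7 after — 0.7 units further apart.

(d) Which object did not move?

the orange cube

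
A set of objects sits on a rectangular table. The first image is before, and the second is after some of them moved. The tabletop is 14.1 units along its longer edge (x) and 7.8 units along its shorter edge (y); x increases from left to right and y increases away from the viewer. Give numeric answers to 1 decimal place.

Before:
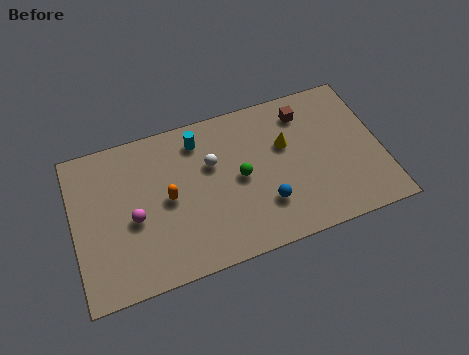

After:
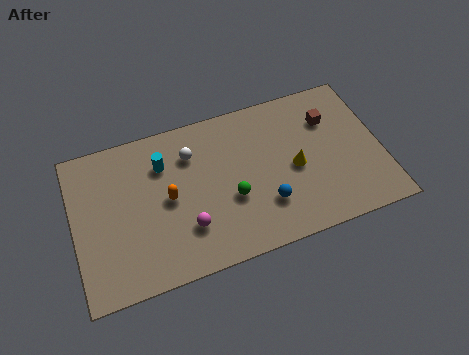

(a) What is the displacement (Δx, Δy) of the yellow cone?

(0.3, -1.3)

The yellow cone started near (9.8, 4.9) and ended near (10.1, 3.6).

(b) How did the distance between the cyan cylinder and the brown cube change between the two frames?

+2.8

Before: roughly 4.9 units apart; after: 7.7. That's 2.8 units further apart.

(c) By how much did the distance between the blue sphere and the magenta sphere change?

-2.4

Before: roughly 6.0 units apart; after: 3.6. That's 2.4 units closer together.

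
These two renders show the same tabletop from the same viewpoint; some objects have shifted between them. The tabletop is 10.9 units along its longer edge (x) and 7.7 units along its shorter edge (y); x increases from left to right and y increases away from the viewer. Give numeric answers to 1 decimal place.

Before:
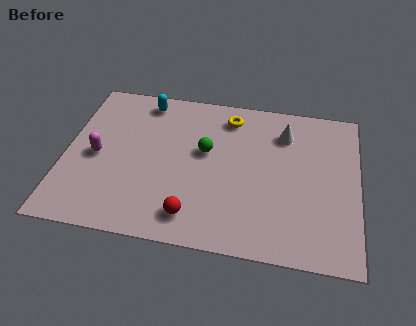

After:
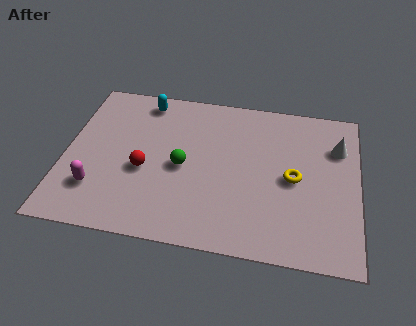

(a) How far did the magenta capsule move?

1.6

The magenta capsule was near (1.2, 3.6) before and (1.3, 2.0) after, so it travelled √(0.1² + 1.6²) ≈ 1.6 units.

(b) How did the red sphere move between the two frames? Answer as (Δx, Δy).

(-1.9, 1.9)

The red sphere was at about (4.9, 1.3) and moved to about (3.0, 3.2).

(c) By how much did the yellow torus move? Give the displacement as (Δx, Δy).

(2.5, -2.7)

The yellow torus was at about (6.0, 6.4) and moved to about (8.5, 3.7).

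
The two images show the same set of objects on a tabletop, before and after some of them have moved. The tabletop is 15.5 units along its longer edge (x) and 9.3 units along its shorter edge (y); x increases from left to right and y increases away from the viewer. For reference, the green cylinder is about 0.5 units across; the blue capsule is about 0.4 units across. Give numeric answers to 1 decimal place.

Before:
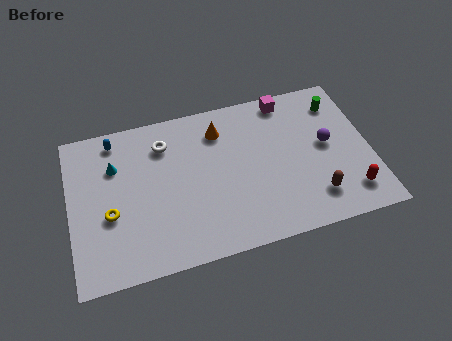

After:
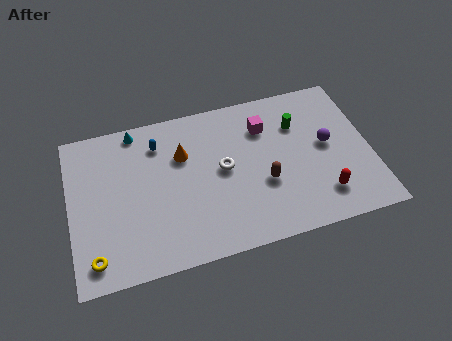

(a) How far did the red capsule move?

1.4

The red capsule was near (14.2, 1.8) before and (12.8, 2.0) after, so it travelled √(1.4² + 0.2²) ≈ 1.4 units.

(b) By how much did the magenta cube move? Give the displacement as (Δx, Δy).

(-1.3, -1.4)

From the two frames, the magenta cube sits at roughly (11.5, 8.3) before and (10.2, 6.9) after.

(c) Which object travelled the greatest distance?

the white torus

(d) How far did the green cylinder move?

2.3

The green cylinder moved from about (14.1, 7.4) to (11.9, 6.6), a distance of √(2.2² + 0.8²) ≈ 2.3.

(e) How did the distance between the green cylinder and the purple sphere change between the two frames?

-0.4

The distance was about 2.5 in the first image and 2.1 in the second, so they moved 0.4 units closer together.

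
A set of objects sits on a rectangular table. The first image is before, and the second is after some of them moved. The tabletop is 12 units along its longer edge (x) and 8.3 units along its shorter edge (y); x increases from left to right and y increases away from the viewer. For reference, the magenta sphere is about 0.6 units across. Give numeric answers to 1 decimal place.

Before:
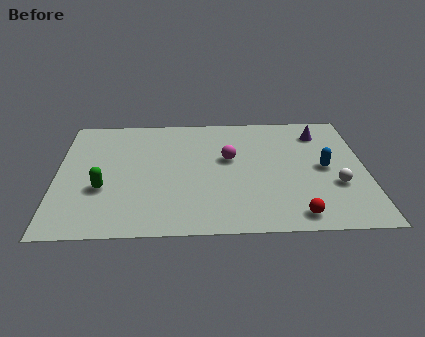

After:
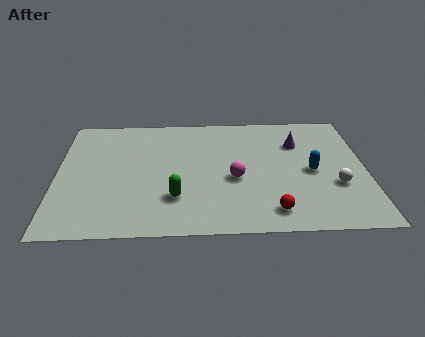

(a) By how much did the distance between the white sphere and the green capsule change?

-2.8

Before: roughly 9.0 units apart; after: 6.2. That's 2.8 units closer together.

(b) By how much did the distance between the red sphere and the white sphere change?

+0.5

The distance was about 2.5 in the first image and 3.0 in the second, so they moved 0.5 units further apart.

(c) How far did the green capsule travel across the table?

2.9

From (1.8, 3.0) to (4.6, 2.3), the green capsule covered √(2.8² + 0.7²) ≈ 2.9 units.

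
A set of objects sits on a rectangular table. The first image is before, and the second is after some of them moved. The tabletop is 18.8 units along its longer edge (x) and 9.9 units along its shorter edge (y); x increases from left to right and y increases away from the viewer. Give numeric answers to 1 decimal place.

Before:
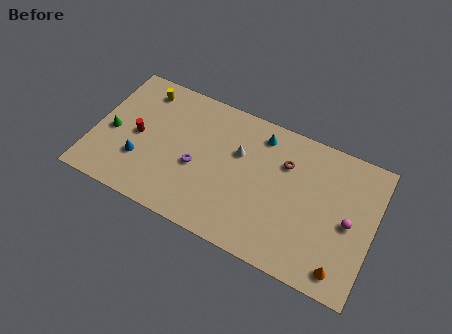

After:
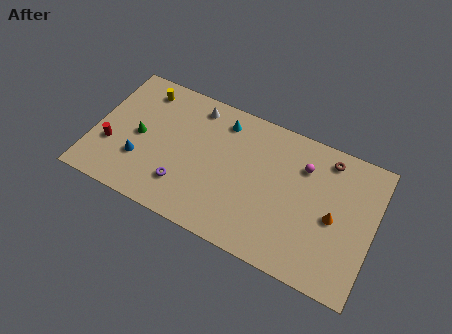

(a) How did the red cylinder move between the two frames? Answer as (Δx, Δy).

(-1.6, -1.4)

The red cylinder was at about (2.9, 4.8) and moved to about (1.3, 3.4).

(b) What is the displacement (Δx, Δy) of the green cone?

(1.8, 0.4)

From the two frames, the green cone sits at roughly (1.2, 4.4) before and (3.0, 4.8) after.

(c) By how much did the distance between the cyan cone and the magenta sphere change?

-1.6

The distance was about 7.3 in the first image and 5.7 in the second, so they moved 1.6 units closer together.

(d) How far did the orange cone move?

3.3

From (17.1, 1.4) to (16.2, 4.6), the orange cone covered √(0.9² + 3.2²) ≈ 3.3 units.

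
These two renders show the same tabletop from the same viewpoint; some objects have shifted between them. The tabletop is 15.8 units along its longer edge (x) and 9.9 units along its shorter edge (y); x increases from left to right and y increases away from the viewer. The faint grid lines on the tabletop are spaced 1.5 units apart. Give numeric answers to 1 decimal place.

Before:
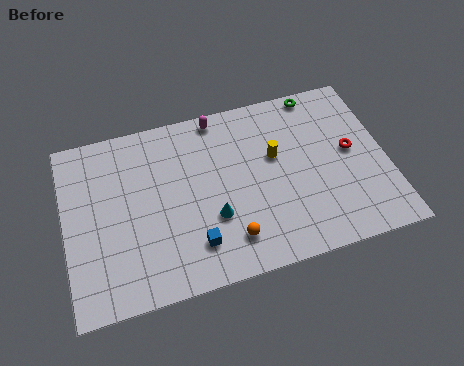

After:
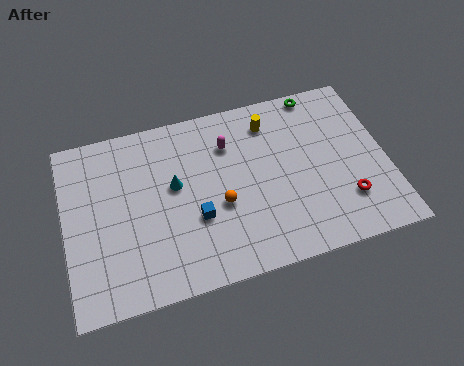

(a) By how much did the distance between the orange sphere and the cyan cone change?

+1.1

The distance was about 1.6 in the first image and 2.7 in the second, so they moved 1.1 units further apart.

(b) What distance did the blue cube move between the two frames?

1.4

The blue cube moved from about (6.1, 2.2) to (6.3, 3.6), a distance of √(0.2² + 1.4²) ≈ 1.4.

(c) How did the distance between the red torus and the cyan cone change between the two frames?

+1.5

Before: roughly 7.3 units apart; after: 8.8. That's 1.5 units further apart.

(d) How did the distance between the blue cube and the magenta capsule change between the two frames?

-2.8

The distance was about 7.0 in the first image and 4.2 in the second, so they moved 2.8 units closer together.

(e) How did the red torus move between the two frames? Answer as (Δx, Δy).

(-0.5, -2.7)

The red torus started near (14.1, 5.3) and ended near (13.6, 2.6).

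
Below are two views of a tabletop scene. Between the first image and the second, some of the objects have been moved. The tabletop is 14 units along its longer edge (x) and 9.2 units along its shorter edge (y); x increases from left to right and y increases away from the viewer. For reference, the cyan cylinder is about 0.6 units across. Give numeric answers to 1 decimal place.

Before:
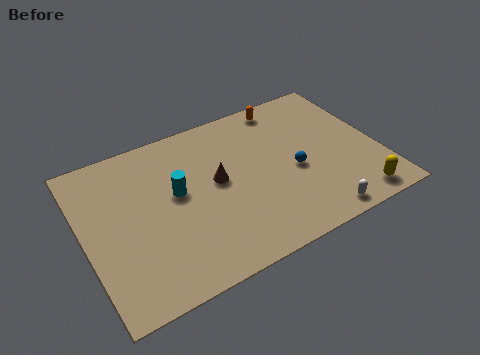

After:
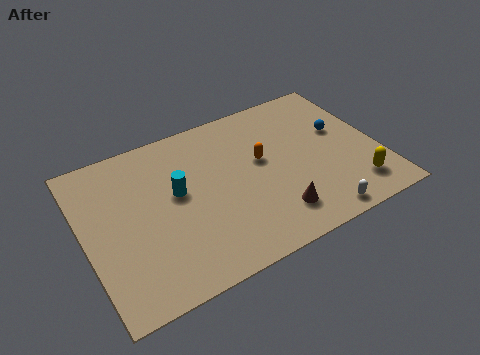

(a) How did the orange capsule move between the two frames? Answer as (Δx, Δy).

(-1.6, -2.9)

The orange capsule was at about (10.1, 8.2) and moved to about (8.5, 5.3).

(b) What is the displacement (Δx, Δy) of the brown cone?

(2.3, -3.1)

The brown cone started near (6.3, 5.0) and ended near (8.6, 1.9).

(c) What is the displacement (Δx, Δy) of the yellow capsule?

(0.1, 0.7)

The yellow capsule started near (12.4, 1.1) and ended near (12.5, 1.8).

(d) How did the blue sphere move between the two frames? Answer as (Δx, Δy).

(2.5, 1.5)

From the two frames, the blue sphere sits at roughly (9.9, 4.0) before and (12.4, 5.5) after.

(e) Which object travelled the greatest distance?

the brown cone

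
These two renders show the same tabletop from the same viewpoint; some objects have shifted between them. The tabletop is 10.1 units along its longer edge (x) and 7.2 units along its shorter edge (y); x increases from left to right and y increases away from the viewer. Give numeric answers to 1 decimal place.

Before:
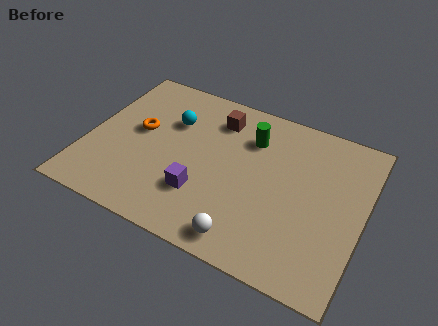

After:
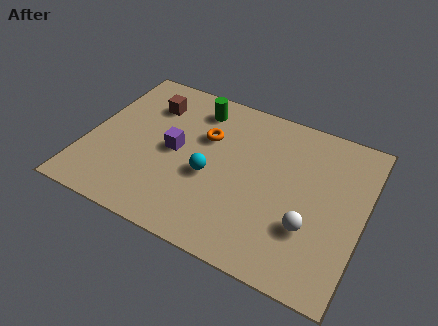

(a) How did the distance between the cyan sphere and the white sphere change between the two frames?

-1.4

Before: roughly 5.2 units apart; after: 3.8. That's 1.4 units closer together.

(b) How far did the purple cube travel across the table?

1.9

The purple cube was near (4.4, 2.1) before and (3.2, 3.6) after, so it travelled √(1.2² + 1.5²) ≈ 1.9 units.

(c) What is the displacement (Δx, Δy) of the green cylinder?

(-2.1, 0.6)

From the two frames, the green cylinder sits at roughly (5.8, 5.3) before and (3.7, 5.9) after.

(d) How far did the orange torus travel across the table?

2.5

The orange torus moved from about (1.8, 4.0) to (4.2, 4.7), a distance of √(2.4² + 0.7²) ≈ 2.5.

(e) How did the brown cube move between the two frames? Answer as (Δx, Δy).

(-2.5, -0.3)

The brown cube was at about (4.5, 5.7) and moved to about (2.0, 5.4).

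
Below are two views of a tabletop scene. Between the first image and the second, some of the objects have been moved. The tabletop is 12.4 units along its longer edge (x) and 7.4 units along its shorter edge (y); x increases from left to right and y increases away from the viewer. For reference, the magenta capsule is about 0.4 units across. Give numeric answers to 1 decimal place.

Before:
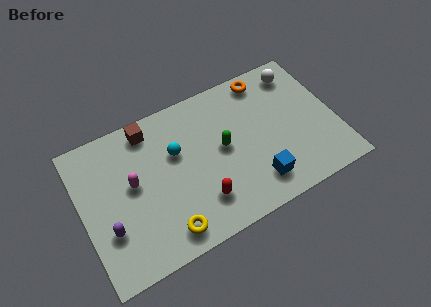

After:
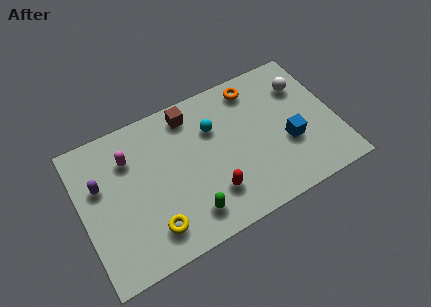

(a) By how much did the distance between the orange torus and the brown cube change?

-2.6

Before: roughly 5.8 units apart; after: 3.2. That's 2.6 units closer together.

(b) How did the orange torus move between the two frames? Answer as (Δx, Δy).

(-0.6, -0.2)

The orange torus was at about (9.4, 6.5) and moved to about (8.8, 6.3).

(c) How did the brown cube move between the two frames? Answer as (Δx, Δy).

(2.0, -0.1)

The brown cube started near (3.6, 6.4) and ended near (5.6, 6.3).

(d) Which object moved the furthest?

the green capsule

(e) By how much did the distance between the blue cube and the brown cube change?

-1.1

Before: roughly 6.7 units apart; after: 5.6. That's 1.1 units closer together.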